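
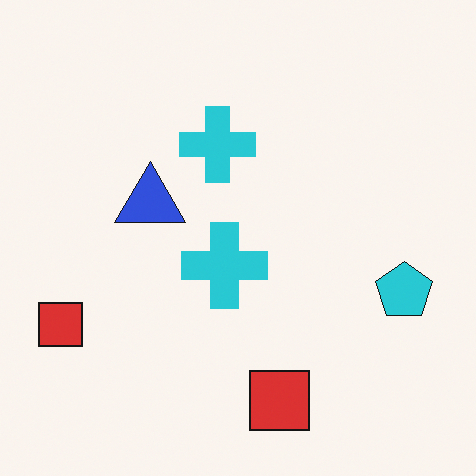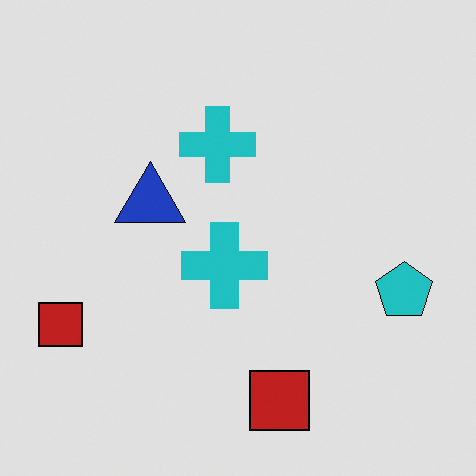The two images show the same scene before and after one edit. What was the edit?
This is the original image posterized to a reduced palette.

Each flat color has snapped to a coarser quantized level — most visibly, the near-white background has dropped to a flat grey.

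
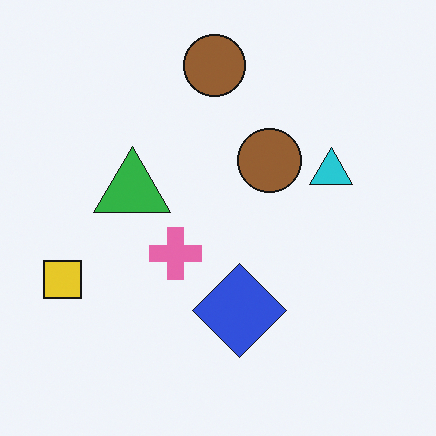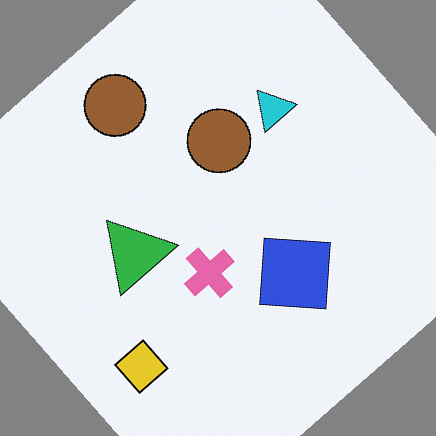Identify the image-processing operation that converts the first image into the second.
The transformation is: rotated counter-clockwise by a large amount — several tens of degrees.

Every shape is tilted by the same angle and the image corners show triangular fill wedges — a whole-image rotation by a non-right angle.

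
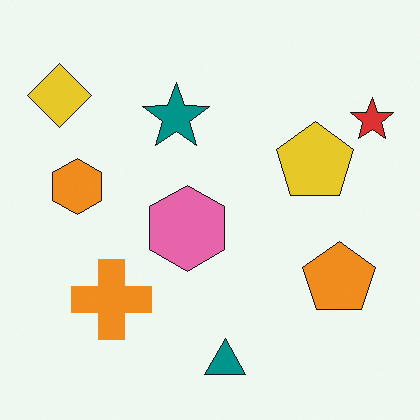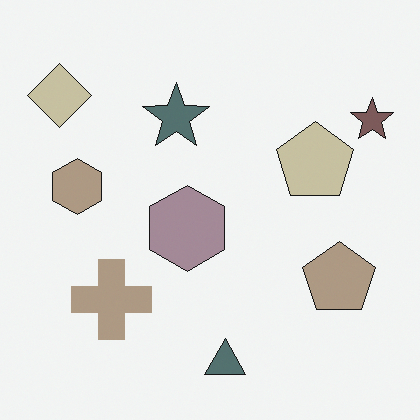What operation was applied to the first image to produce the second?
The second image is the first heavily desaturated.

All colors are more muted and greyish — a global saturation change.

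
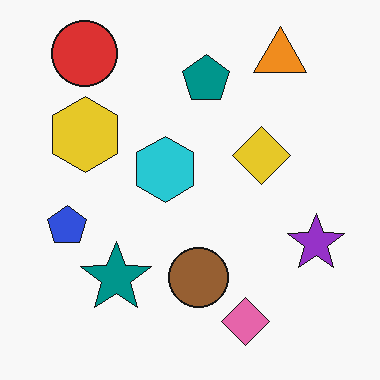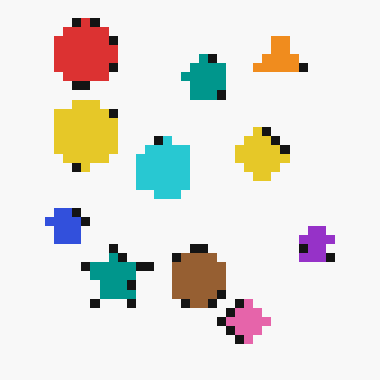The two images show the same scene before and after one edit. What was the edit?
The image was heavily pixelated into large blocks.

Shapes are reduced to large square blocks; fine edges and outlines are lost — a downscale-then-upscale (mosaic) effect.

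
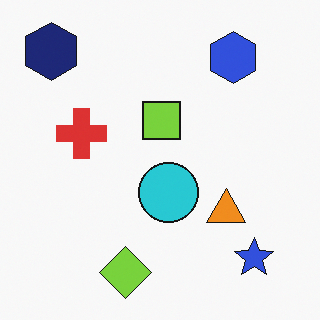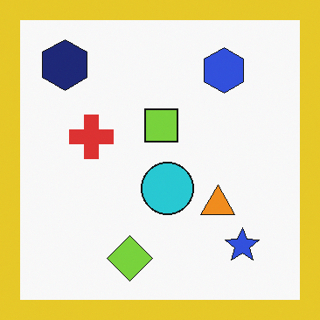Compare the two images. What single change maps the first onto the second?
The image was framed with a yellow border.

A solid yellow frame runs around the edge of the second image, with the content slightly shrunk inside it.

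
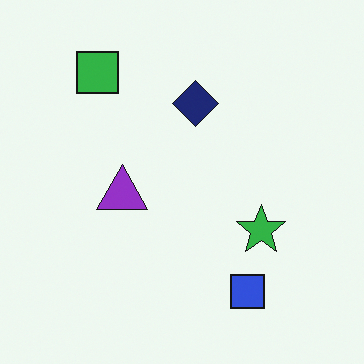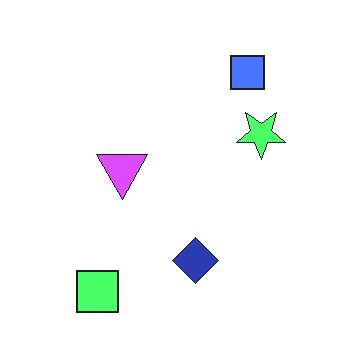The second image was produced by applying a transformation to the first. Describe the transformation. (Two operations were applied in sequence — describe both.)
It was substantially brightened, then flipped vertically (top ↔ bottom).

Every pixel — background and shapes alike — is uniformly brightened. The green square is in the top-left of the first image and the bottom-left of the second — shapes on opposite sides of the horizontal midline have swapped in a mirror flip.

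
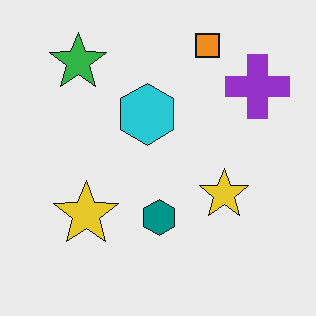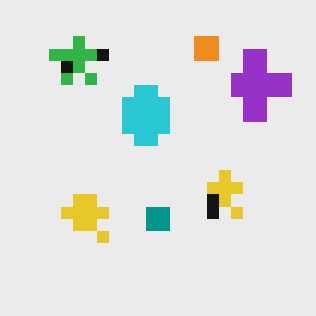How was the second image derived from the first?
The second image is the first heavily pixelated into large blocks.

Shapes are reduced to large square blocks; fine edges and outlines are lost — a downscale-then-upscale (mosaic) effect.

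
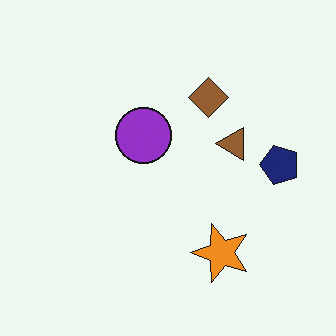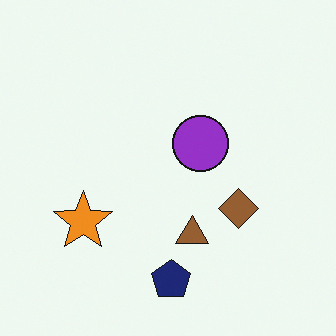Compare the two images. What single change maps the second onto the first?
The image was rotated 90° counter-clockwise.

The navy pentagon sits in the bottom of the second image and the right of the first — consistent with a whole-image 90° counter-clockwise rotation.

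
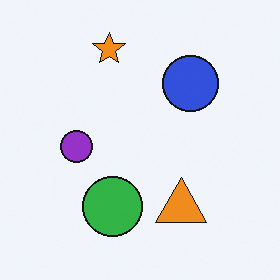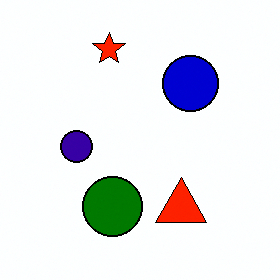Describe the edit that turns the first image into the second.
The transformation is: boosted in contrast.

Tones are pushed away from mid-grey across the whole image — a global contrast change.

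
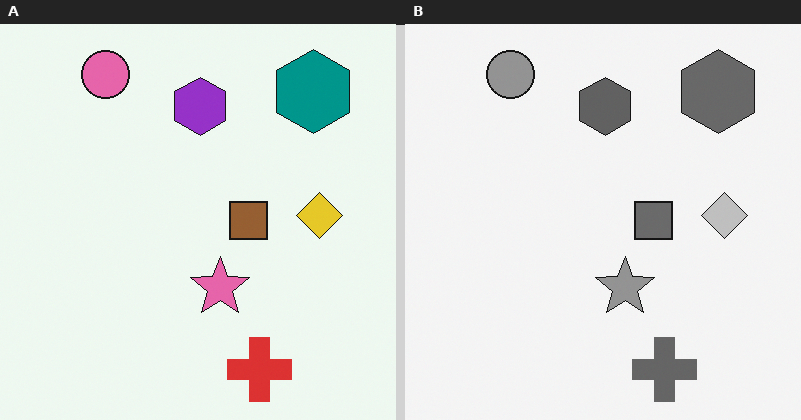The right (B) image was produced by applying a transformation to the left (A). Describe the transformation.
The image was converted to grayscale.

All color is removed — every shape is now a shade of grey.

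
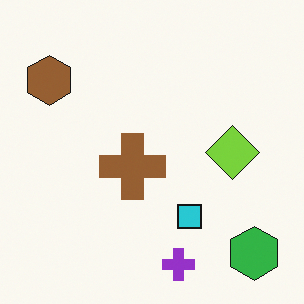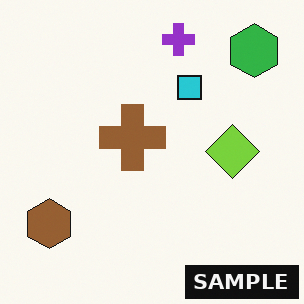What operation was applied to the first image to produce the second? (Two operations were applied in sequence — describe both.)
The second image is the first flipped vertically (top ↔ bottom), then watermarked with the text "SAMPLE" in the lower-right corner.

The purple cross is in the bottom of the first image and the top of the second — shapes on opposite sides of the horizontal midline have swapped in a mirror flip. A dark label reading "SAMPLE" appears in the lower-right corner.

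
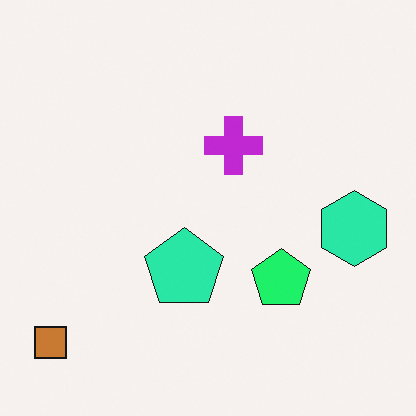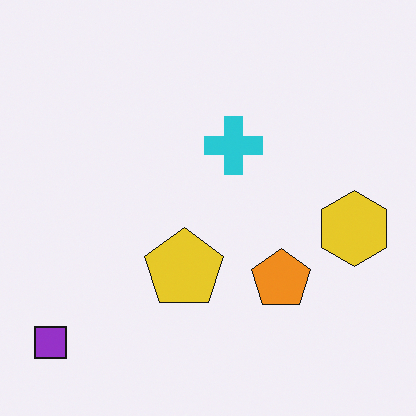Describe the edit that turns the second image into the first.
This is the original image hue-shifted through roughly a third of the color wheel.

Every shape's color has rotated by the same amount around the hue wheel — a uniform hue shift.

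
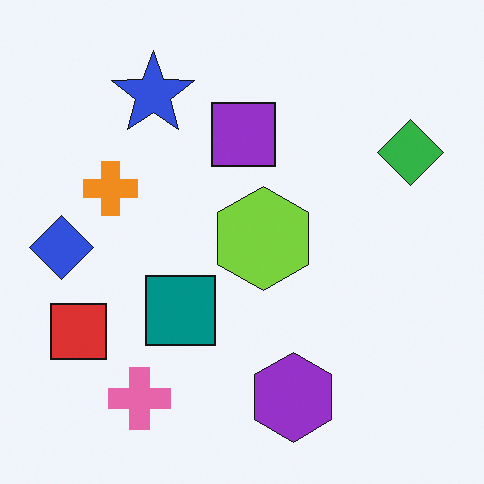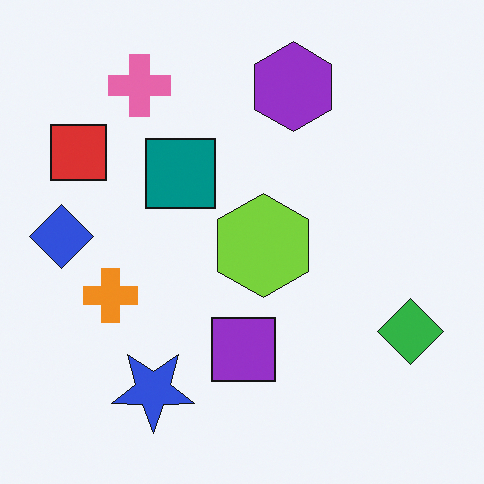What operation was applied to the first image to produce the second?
The transformation is: flipped vertically (top ↔ bottom).

The pink cross is in the bottom-left of the first image and the top-left of the second — shapes on opposite sides of the horizontal midline have swapped in a mirror flip.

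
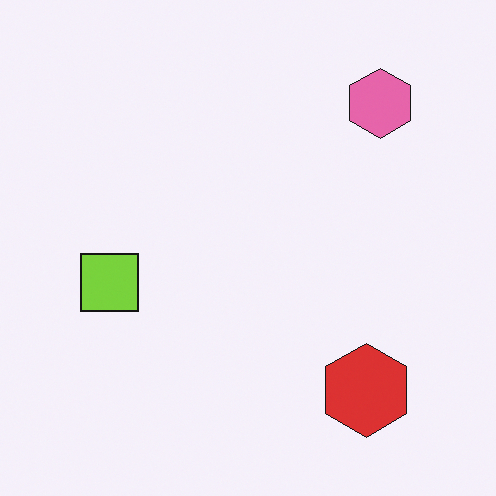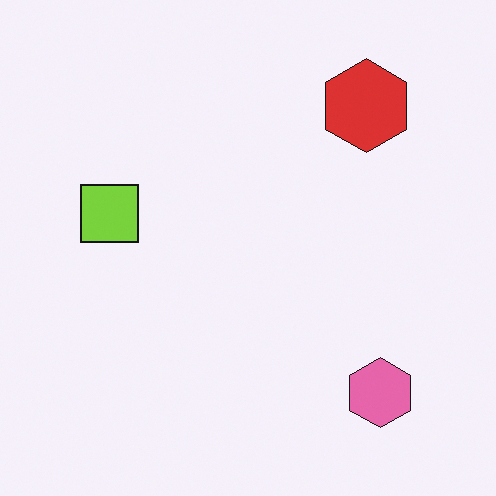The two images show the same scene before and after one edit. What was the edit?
The second image is the first flipped vertically (top ↔ bottom).

The pink hexagon is in the top-right of the first image and the bottom-right of the second — shapes on opposite sides of the horizontal midline have swapped in a mirror flip.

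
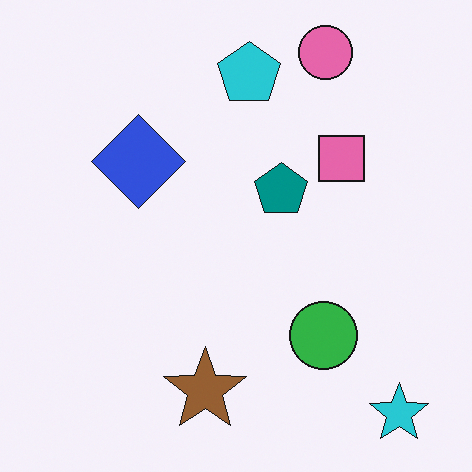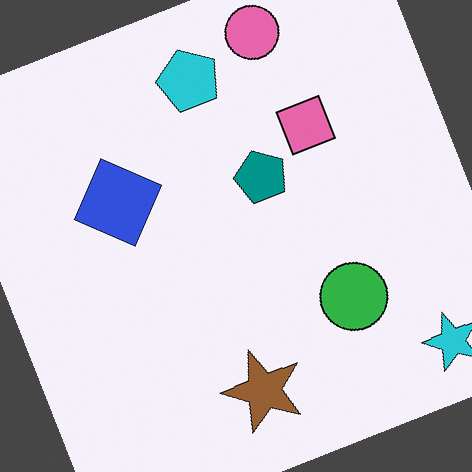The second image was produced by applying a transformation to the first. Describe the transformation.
The image was rotated counter-clockwise by a moderate amount.

Every shape is tilted by the same angle and the image corners show triangular fill wedges — a whole-image rotation by a non-right angle.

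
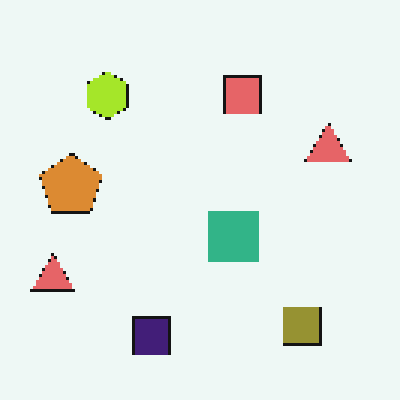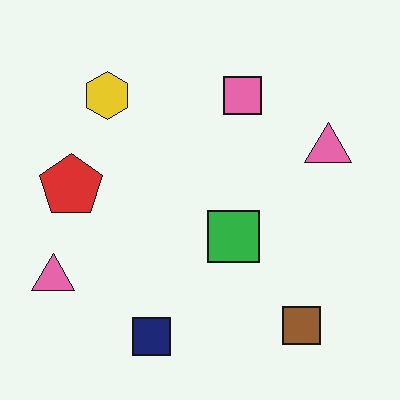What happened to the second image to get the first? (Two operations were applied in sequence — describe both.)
The image was hue-shifted by a small amount, then lightly pixelated (a mild mosaic effect).

Every shape's color has rotated by the same amount around the hue wheel — a uniform hue shift. Shapes are reduced to large square blocks; fine edges and outlines are lost — a downscale-then-upscale (mosaic) effect.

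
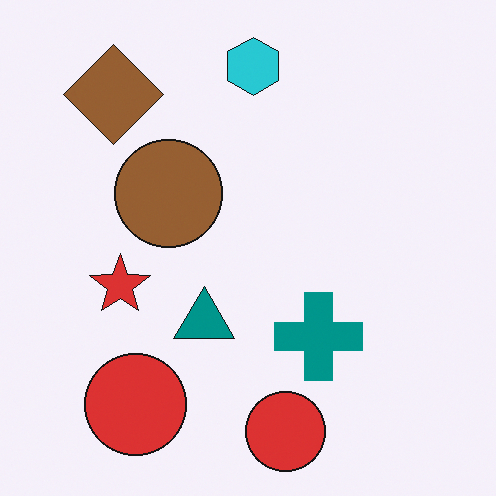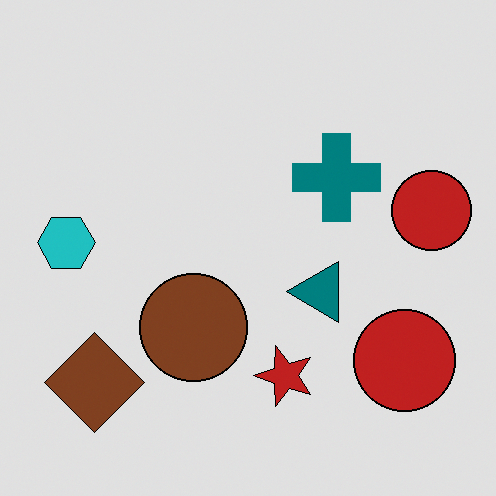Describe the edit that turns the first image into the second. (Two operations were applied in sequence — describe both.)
It was posterized to a reduced palette, then rotated 90° counter-clockwise.

Each flat color has snapped to a coarser quantized level — most visibly, the near-white background has dropped to a flat grey. The brown diamond sits in the top-left of the first image and the bottom-left of the second — consistent with a whole-image 90° counter-clockwise rotation.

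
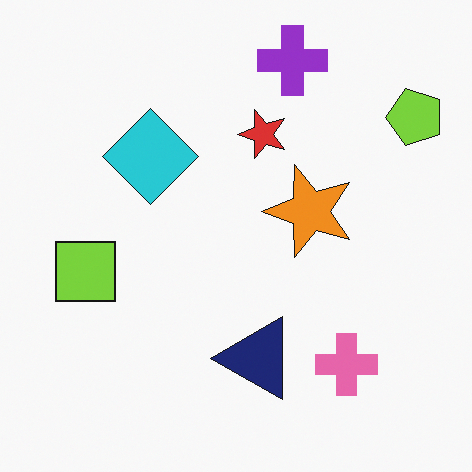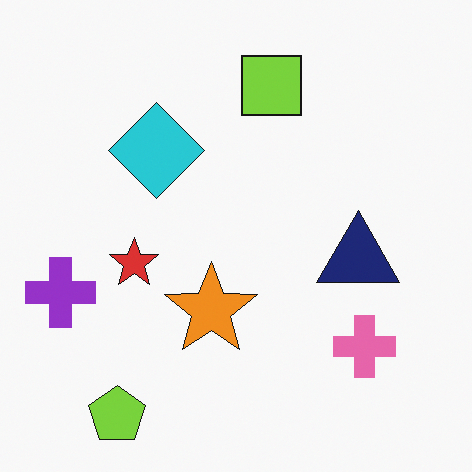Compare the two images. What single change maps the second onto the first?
This is the original image transposed (reflected across the top-left ↔ bottom-right diagonal).

Shapes have swapped their row and column positions — what was in the top-right is now in the bottom-left — a diagonal reflection.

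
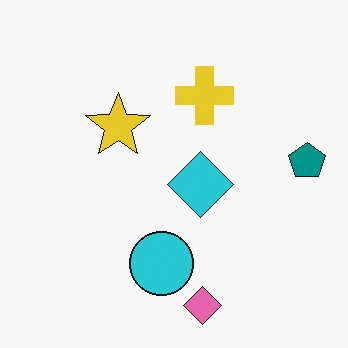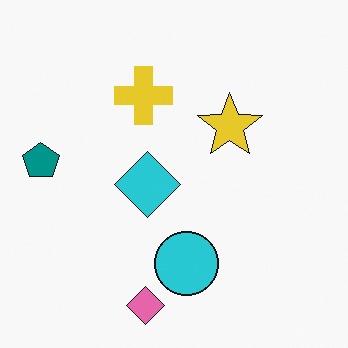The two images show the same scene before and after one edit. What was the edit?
This is the original image flipped horizontally (left ↔ right).

The teal pentagon is in the right of the first image and the left of the second — shapes on opposite sides of the vertical midline have swapped in a mirror flip.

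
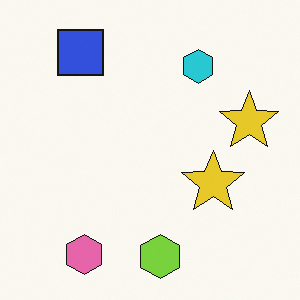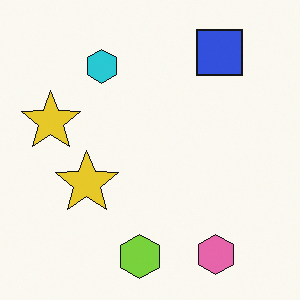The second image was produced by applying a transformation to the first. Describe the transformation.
The image was flipped horizontally (left ↔ right).

The blue square is in the top-left of the first image and the top-right of the second — shapes on opposite sides of the vertical midline have swapped in a mirror flip.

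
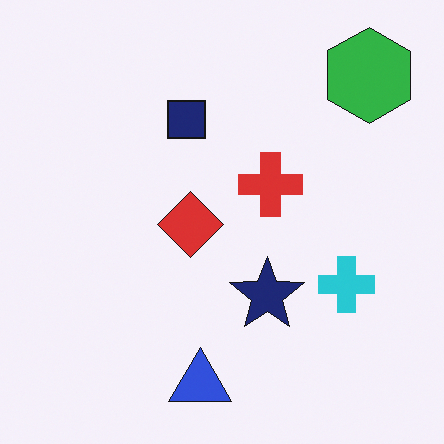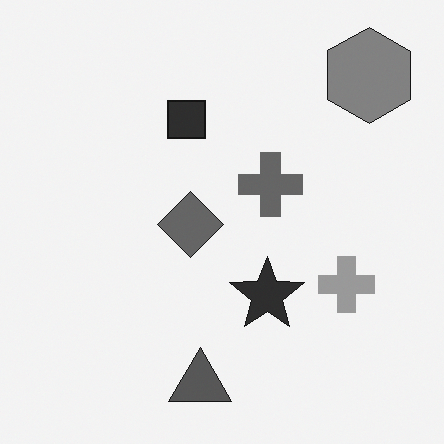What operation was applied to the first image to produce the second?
This is the original image converted to grayscale.

All color is removed — every shape is now a shade of grey.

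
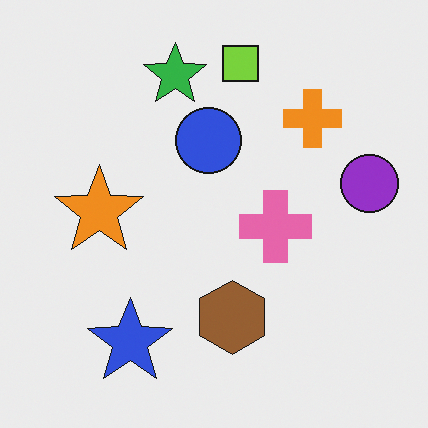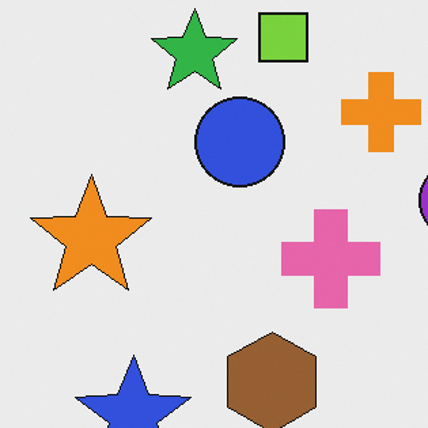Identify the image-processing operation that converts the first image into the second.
The second image is the first cropped to a modestly smaller region and rescaled.

The visible shapes are larger and the field of view is narrower; shapes near the original edges may be partly or wholly outside the frame — a crop-and-rescale.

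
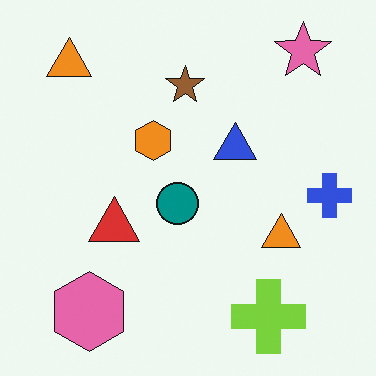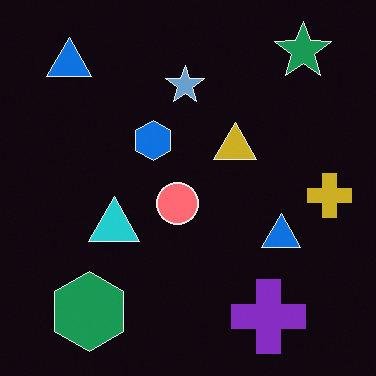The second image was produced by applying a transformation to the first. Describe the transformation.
This is the original image color-inverted (negative).

The light background has become dark and every shape's color is its complement — a photographic negative.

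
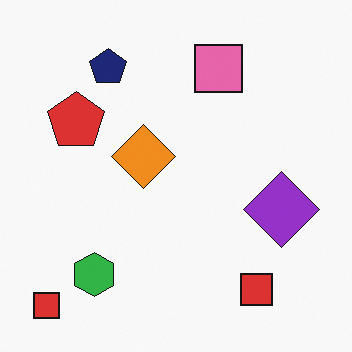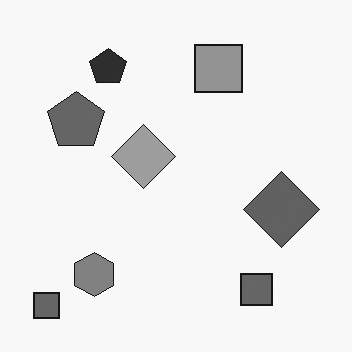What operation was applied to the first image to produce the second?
It was converted to grayscale.

All color is removed — every shape is now a shade of grey.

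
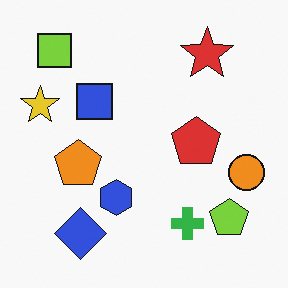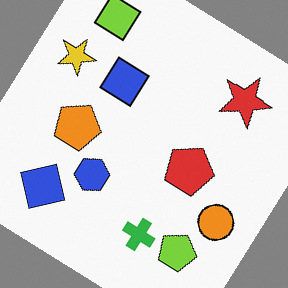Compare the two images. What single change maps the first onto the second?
The image was rotated clockwise by a large amount — several tens of degrees.

Every shape is tilted by the same angle and the image corners show triangular fill wedges — a whole-image rotation by a non-right angle.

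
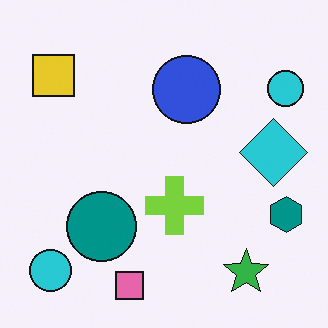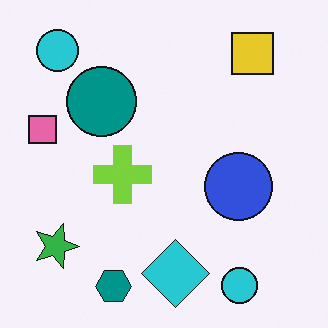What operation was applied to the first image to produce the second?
This is the original image rotated 90° clockwise.

The yellow square sits in the top-left of the first image and the top-right of the second — consistent with a whole-image 90° clockwise rotation.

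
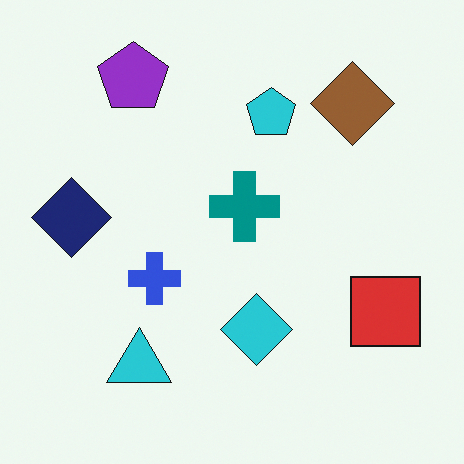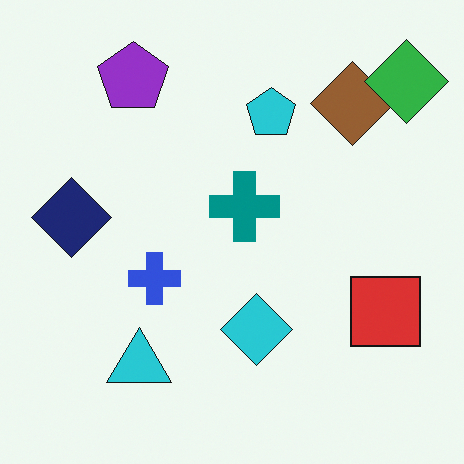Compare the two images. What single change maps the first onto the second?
The second image is the first overlaid with an additional green diamond.

A green diamond appears in the second image that is absent from the first.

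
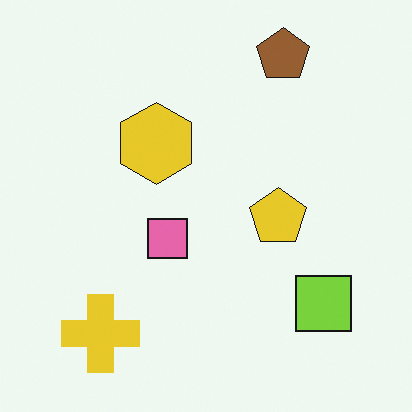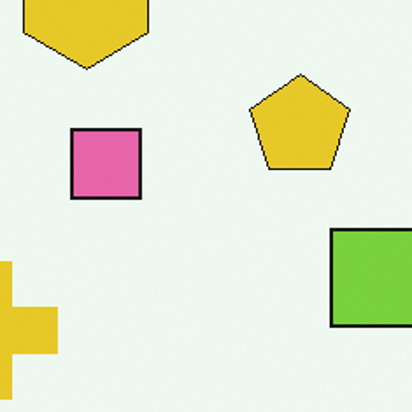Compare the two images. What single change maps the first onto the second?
Cropped to a noticeably smaller region and rescaled.

The visible shapes are larger and the field of view is narrower; shapes near the original edges may be partly or wholly outside the frame — a crop-and-rescale.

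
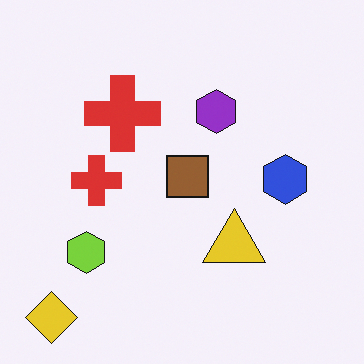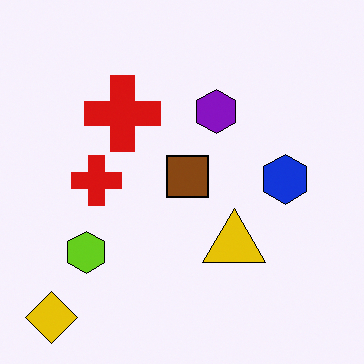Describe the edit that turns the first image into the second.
The second image is the first given slightly increased contrast.

Tones are pushed away from mid-grey across the whole image — a global contrast change.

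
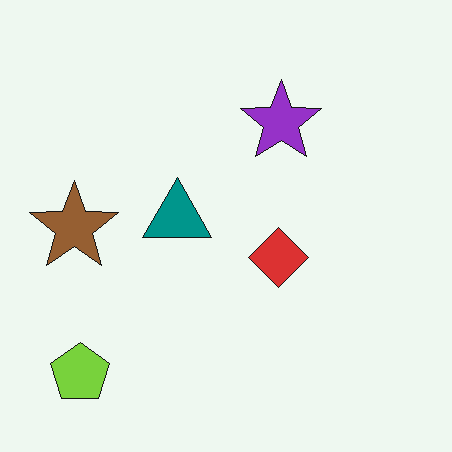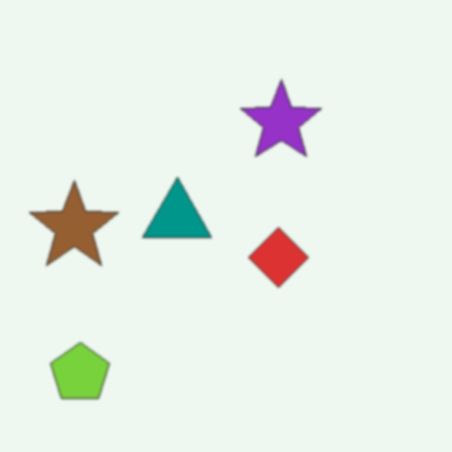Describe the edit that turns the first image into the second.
This is the original image slightly softened.

Shape edges and outlines are uniformly softened across the whole image.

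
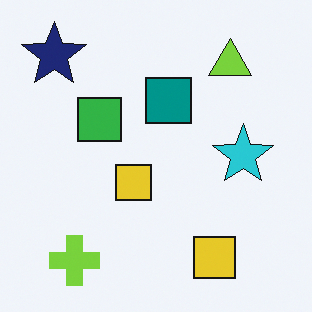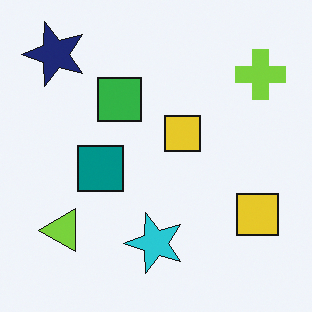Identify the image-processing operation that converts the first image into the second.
The transformation is: transposed (reflected across the top-left ↔ bottom-right diagonal).

Shapes have swapped their row and column positions — what was in the top-right is now in the bottom-left — a diagonal reflection.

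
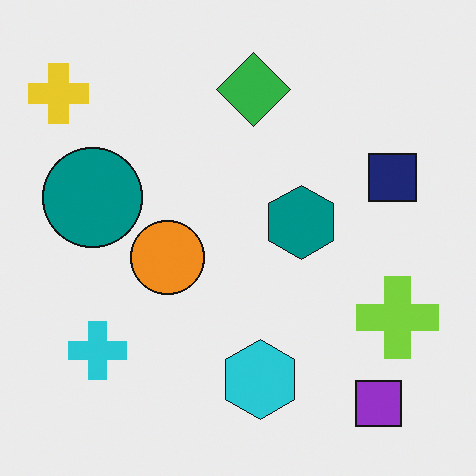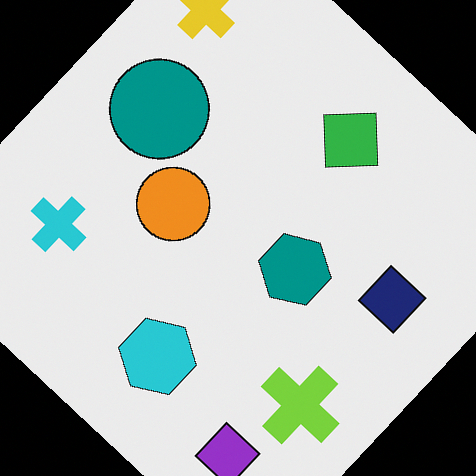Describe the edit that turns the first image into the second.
The transformation is: rotated clockwise by a large amount — several tens of degrees.

Every shape is tilted by the same angle and the image corners show triangular fill wedges — a whole-image rotation by a non-right angle.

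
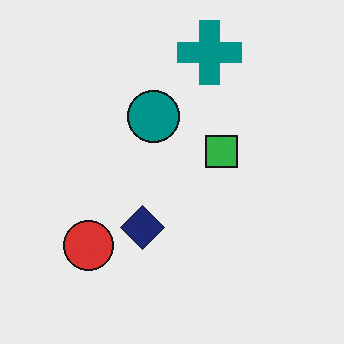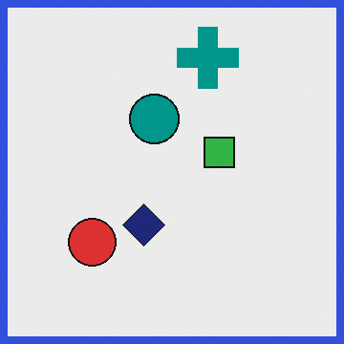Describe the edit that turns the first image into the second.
Framed with a blue border.

A solid blue frame runs around the edge of the second image, with the content slightly shrunk inside it.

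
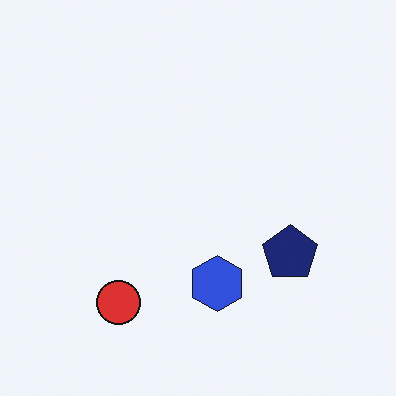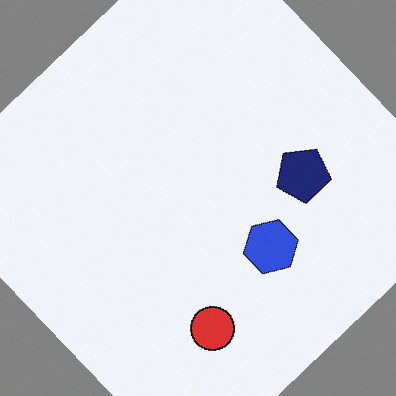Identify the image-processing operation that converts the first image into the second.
The transformation is: rotated counter-clockwise by a large amount — several tens of degrees.

Every shape is tilted by the same angle and the image corners show triangular fill wedges — a whole-image rotation by a non-right angle.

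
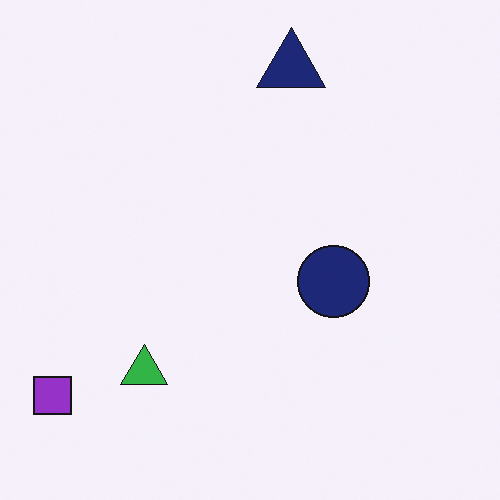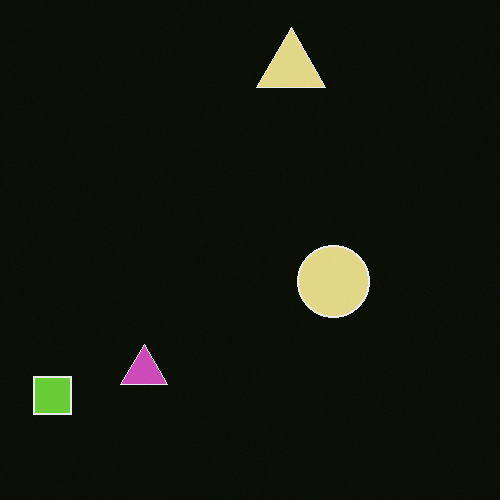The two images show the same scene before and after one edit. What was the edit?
The image was color-inverted (negative).

The light background has become dark and every shape's color is its complement — a photographic negative.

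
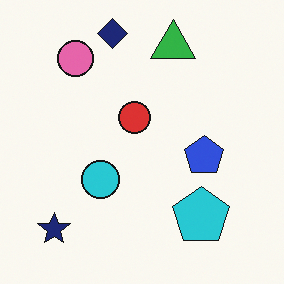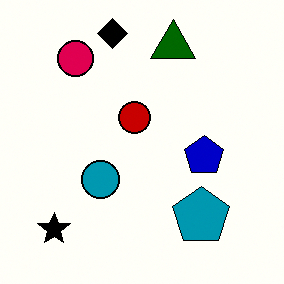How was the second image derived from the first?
This is the original image given much higher contrast.

Tones are pushed away from mid-grey across the whole image — a global contrast change.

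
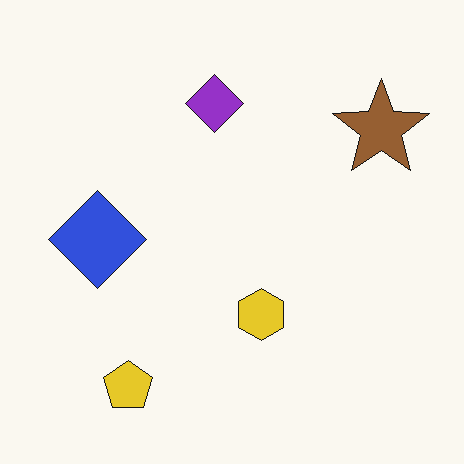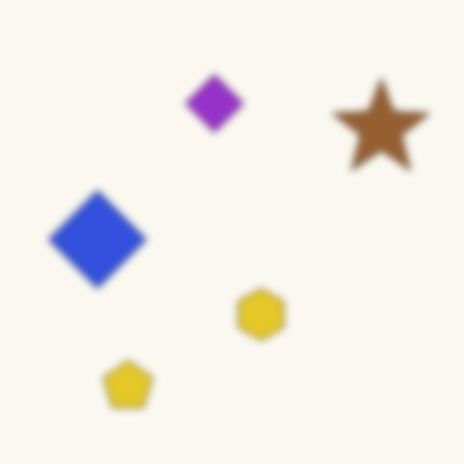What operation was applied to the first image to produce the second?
This is the original image moderately blurred.

Shape edges and outlines are uniformly softened across the whole image.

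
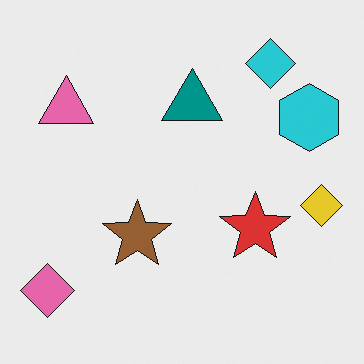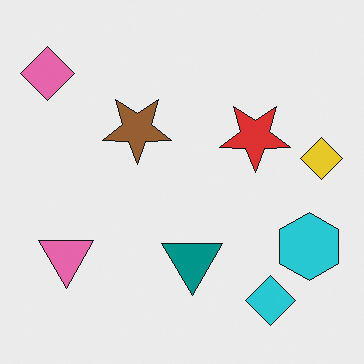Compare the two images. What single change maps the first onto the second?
Flipped vertically (top ↔ bottom).

The cyan diamond is in the top-right of the first image and the bottom-right of the second — shapes on opposite sides of the horizontal midline have swapped in a mirror flip.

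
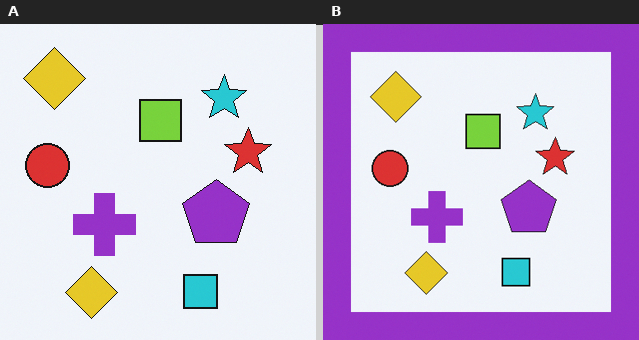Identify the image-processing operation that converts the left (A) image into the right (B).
The image was framed with a purple border.

A solid purple frame runs around the edge of the right (B) image, with the content slightly shrunk inside it.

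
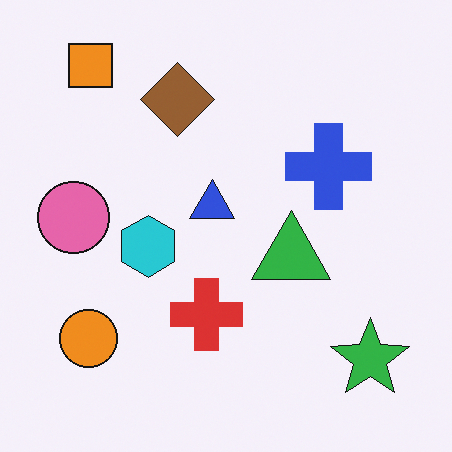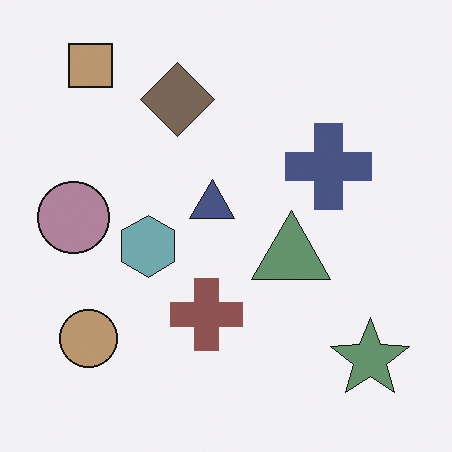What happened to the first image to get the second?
It was heavily desaturated.

All colors are more muted and greyish — a global saturation change.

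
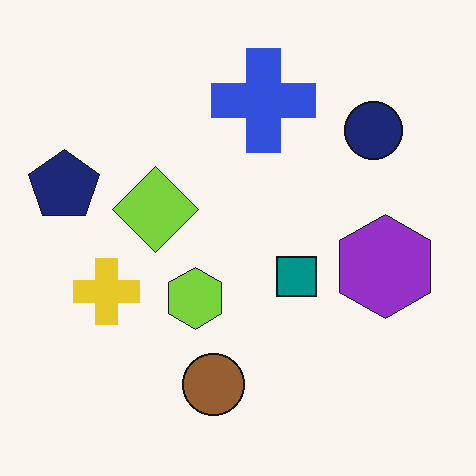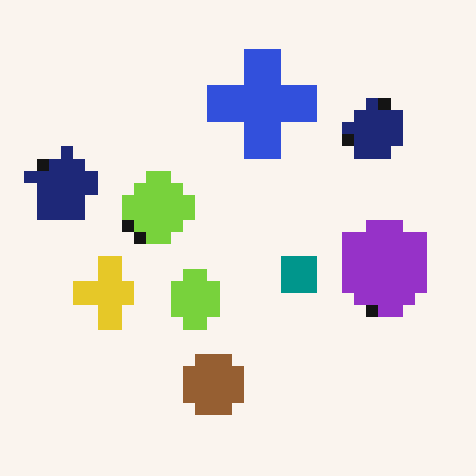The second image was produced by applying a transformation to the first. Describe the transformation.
The transformation is: coarsely pixelated.

Shapes are reduced to large square blocks; fine edges and outlines are lost — a downscale-then-upscale (mosaic) effect.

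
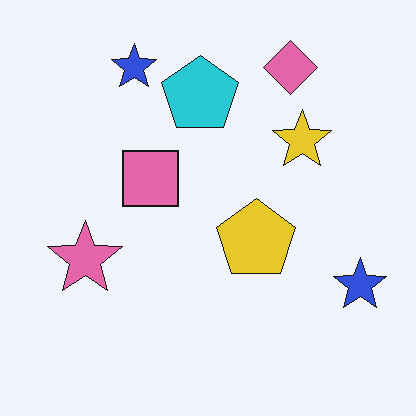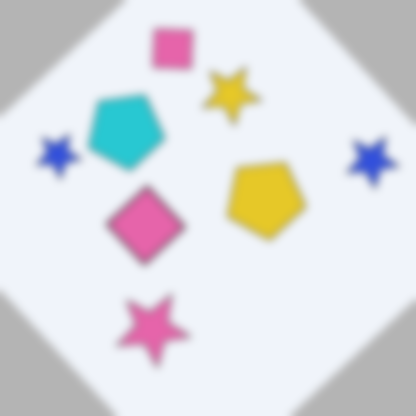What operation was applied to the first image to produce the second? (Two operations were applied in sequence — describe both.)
The second image is the first rotated counter-clockwise by a large amount — several tens of degrees, then noticeably gaussian-blurred.

Every shape is tilted by the same angle and the image corners show triangular fill wedges — a whole-image rotation by a non-right angle. Shape edges and outlines are uniformly softened across the whole image.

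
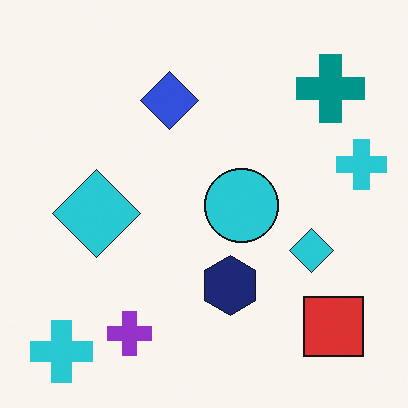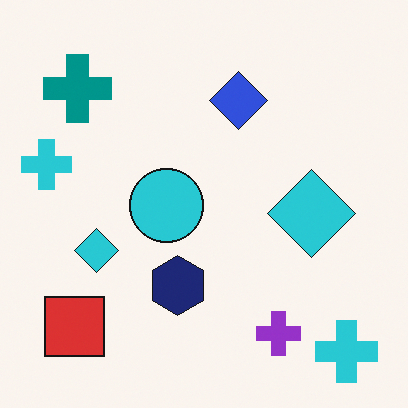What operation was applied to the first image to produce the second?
The transformation is: flipped horizontally (left ↔ right).

The red square is in the bottom-right of the first image and the bottom-left of the second — shapes on opposite sides of the vertical midline have swapped in a mirror flip.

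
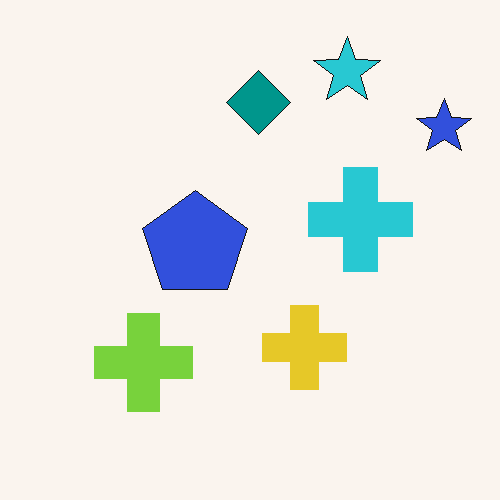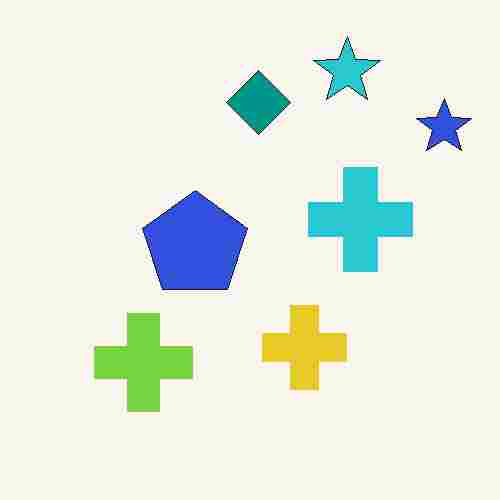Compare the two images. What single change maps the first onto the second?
The second image is the first degraded with heavy JPEG compression.

Blocky 8×8 compression artifacts appear around shape edges and the flat background shows ringing — characteristic JPEG degradation.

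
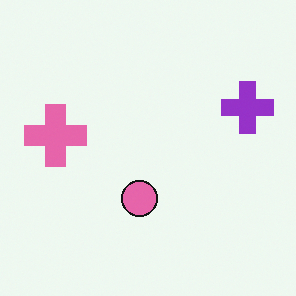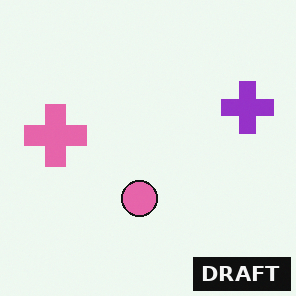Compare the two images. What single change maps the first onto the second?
The image was watermarked with the text "DRAFT" in the lower-right corner.

A dark label reading "DRAFT" appears in the lower-right corner.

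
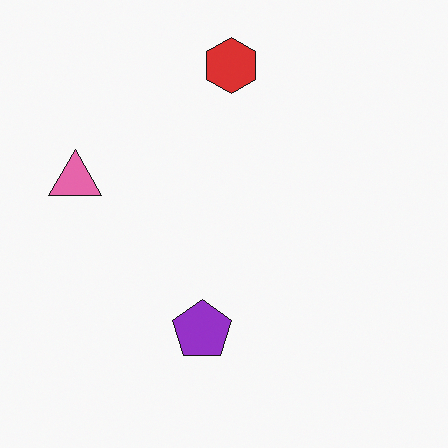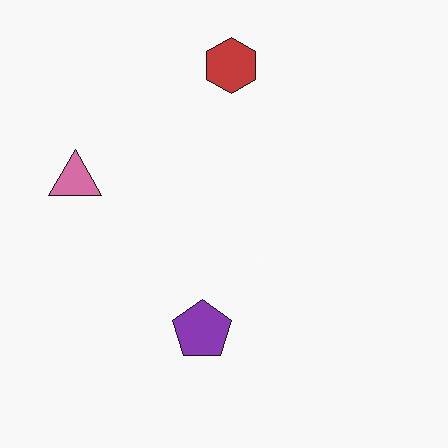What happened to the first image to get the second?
Slightly desaturated.

All colors are more muted and greyish — a global saturation change.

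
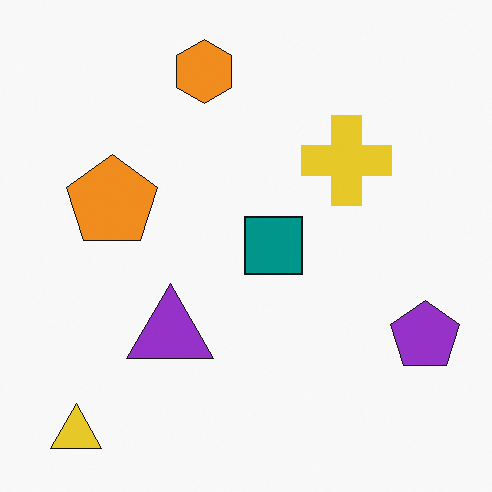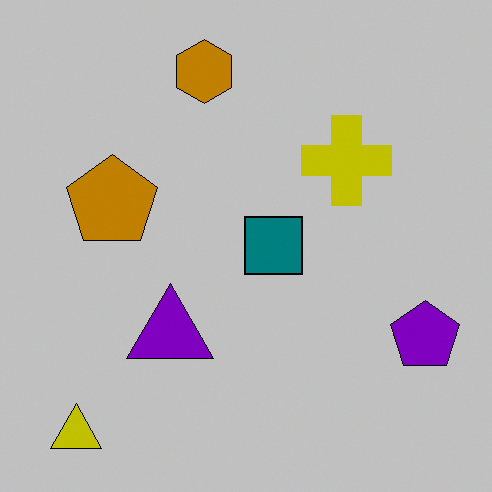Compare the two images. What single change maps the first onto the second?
It was heavily posterized to just a handful of flat colors.

Each flat color has snapped to a coarser quantized level — most visibly, the near-white background has dropped to a flat grey.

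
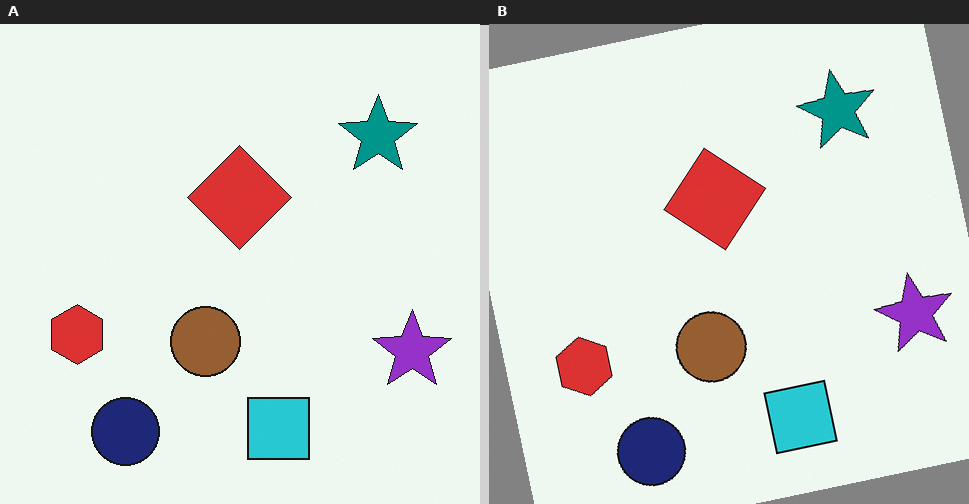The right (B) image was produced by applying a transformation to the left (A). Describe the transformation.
Rotated counter-clockwise by a few degrees.

Every shape is tilted by the same angle and the image corners show triangular fill wedges — a whole-image rotation by a non-right angle.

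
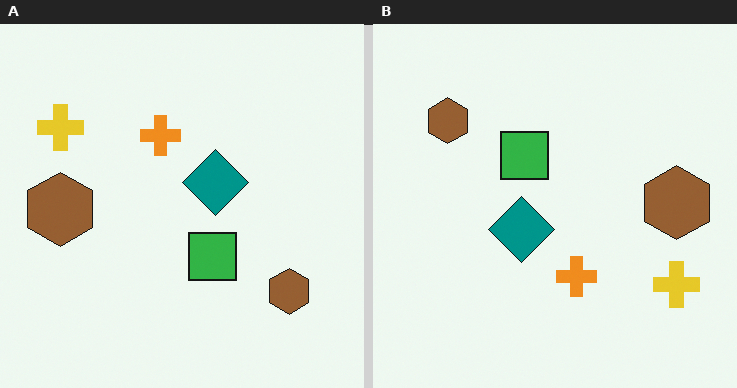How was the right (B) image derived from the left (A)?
The right (B) image is the left (A) rotated 180°.

The yellow cross sits in the top-left of the left (A) image and the bottom-right of the right (B) — consistent with a whole-image 180° rotation.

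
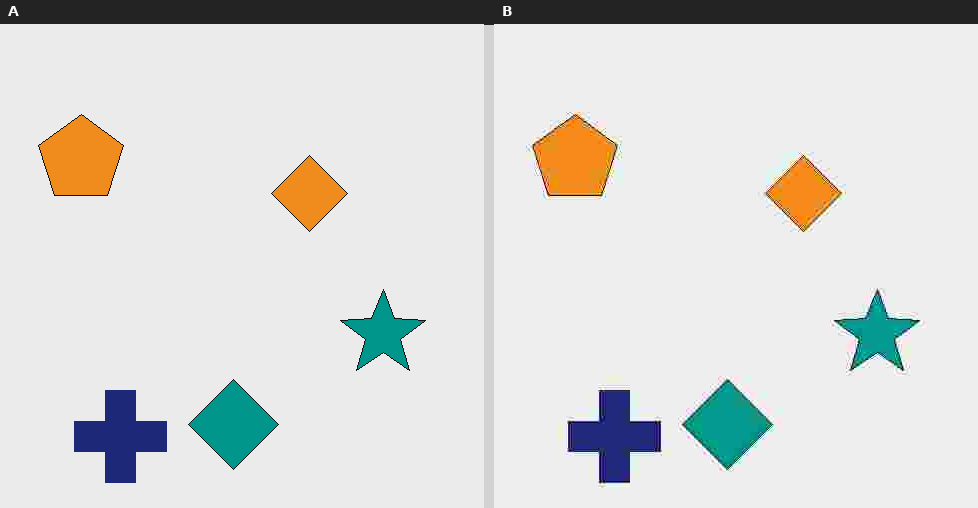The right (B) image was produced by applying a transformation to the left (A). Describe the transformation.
Degraded with heavy JPEG compression.

Blocky 8×8 compression artifacts appear around shape edges and the flat background shows ringing — characteristic JPEG degradation.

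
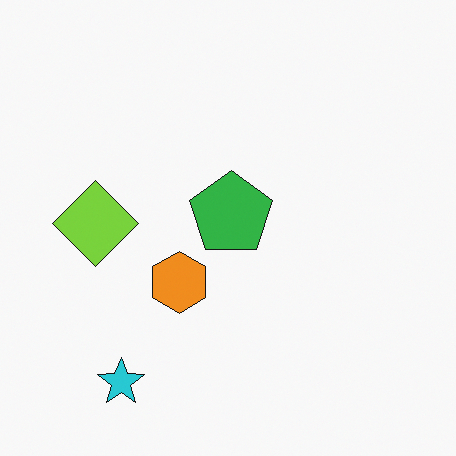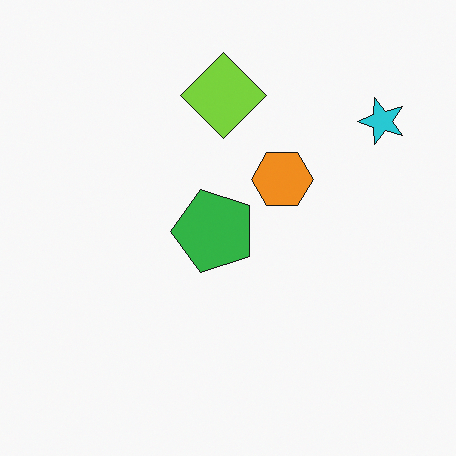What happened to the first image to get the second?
The transformation is: transposed (reflected across the top-left ↔ bottom-right diagonal).

Shapes have swapped their row and column positions — what was in the top-right is now in the bottom-left — a diagonal reflection.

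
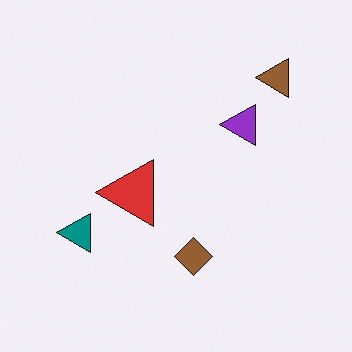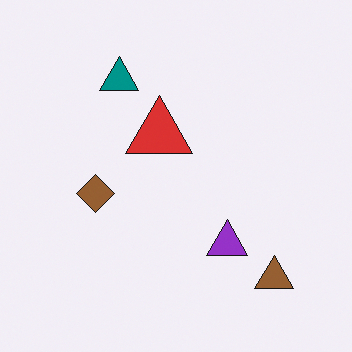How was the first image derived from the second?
The first image is the second rotated 90° counter-clockwise.

The brown triangle sits in the bottom-right of the second image and the top-right of the first — consistent with a whole-image 90° counter-clockwise rotation.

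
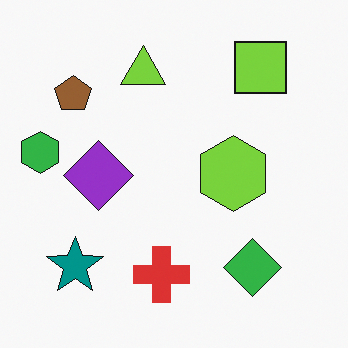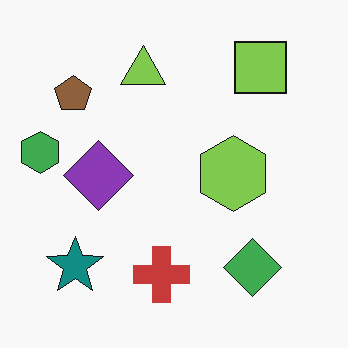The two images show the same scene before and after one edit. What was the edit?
The transformation is: slightly desaturated.

All colors are more muted and greyish — a global saturation change.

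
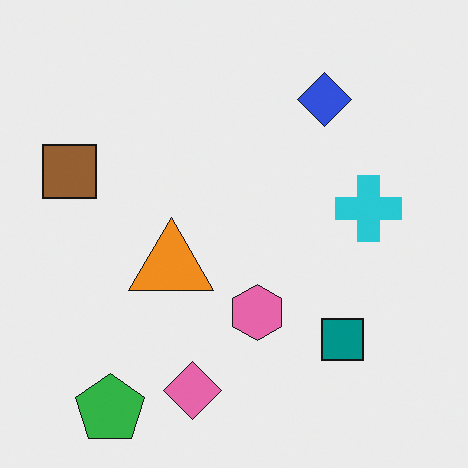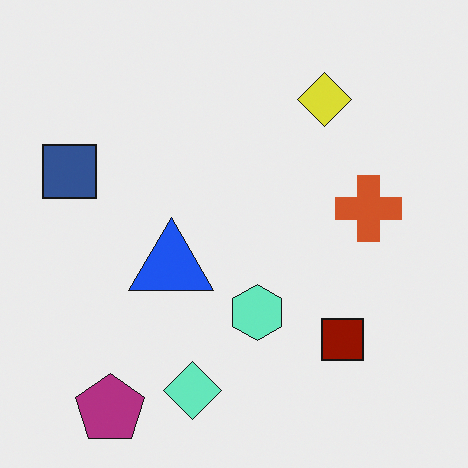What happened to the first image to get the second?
It was hue-shifted by a large amount.

Every shape's color has rotated by the same amount around the hue wheel — a uniform hue shift.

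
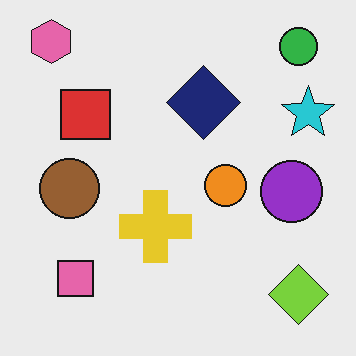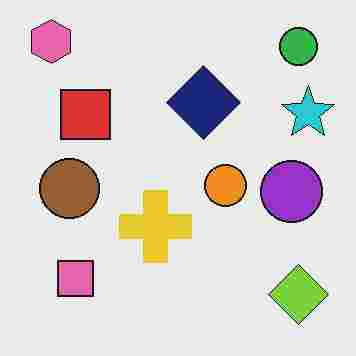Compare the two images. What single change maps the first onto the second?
This is the original image degraded with heavy JPEG compression.

Blocky 8×8 compression artifacts appear around shape edges and the flat background shows ringing — characteristic JPEG degradation.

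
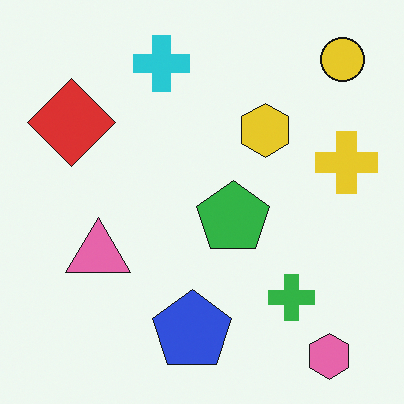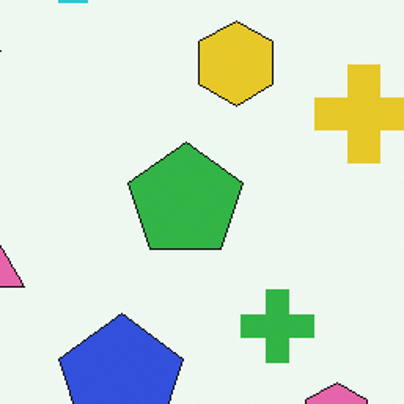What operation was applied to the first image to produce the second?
Cropped to a modestly smaller region and rescaled.

The visible shapes are larger and the field of view is narrower; shapes near the original edges may be partly or wholly outside the frame — a crop-and-rescale.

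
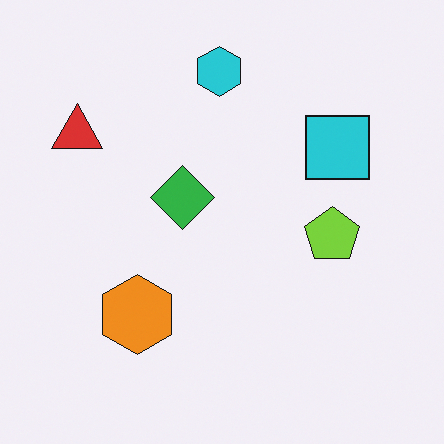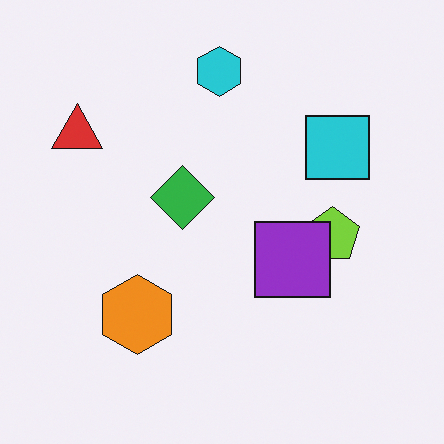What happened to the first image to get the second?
Overlaid with an additional purple square.

A purple square appears in the second image that is absent from the first.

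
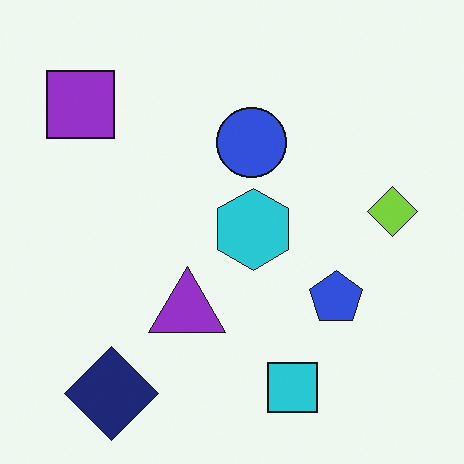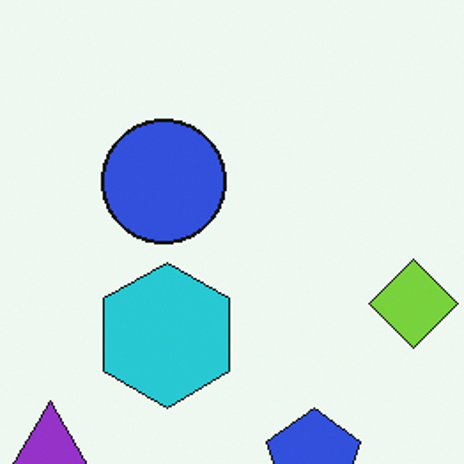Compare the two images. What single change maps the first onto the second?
The transformation is: cropped tightly and scaled back up.

The visible shapes are larger and the field of view is narrower; shapes near the original edges may be partly or wholly outside the frame — a crop-and-rescale.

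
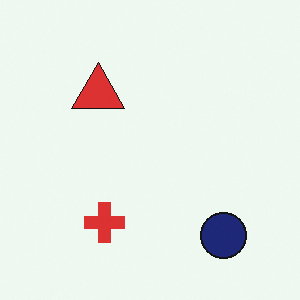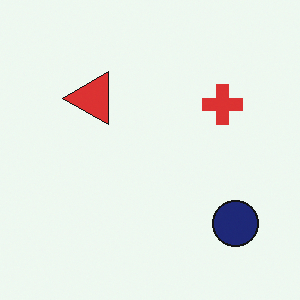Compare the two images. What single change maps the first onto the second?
It was transposed (reflected across the top-left ↔ bottom-right diagonal).

Shapes have swapped their row and column positions — what was in the top-right is now in the bottom-left — a diagonal reflection.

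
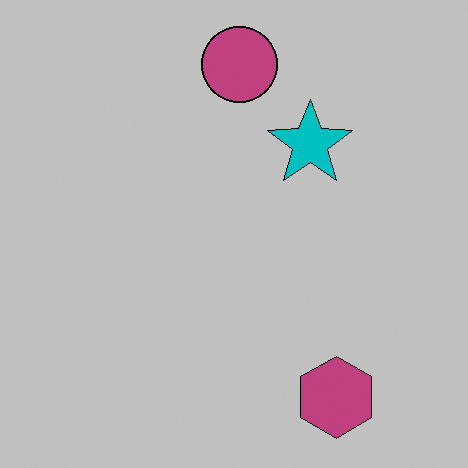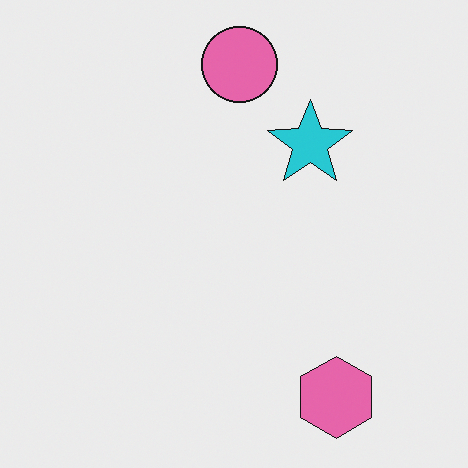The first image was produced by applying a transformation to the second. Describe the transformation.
Heavily posterized to just a handful of flat colors.

Each flat color has snapped to a coarser quantized level — most visibly, the near-white background has dropped to a flat grey.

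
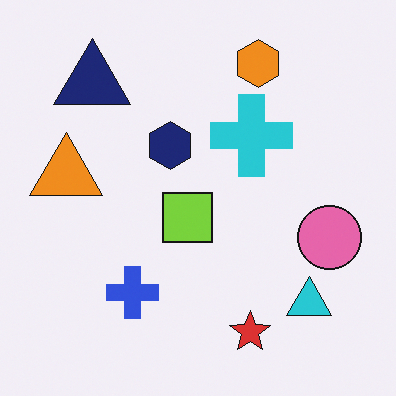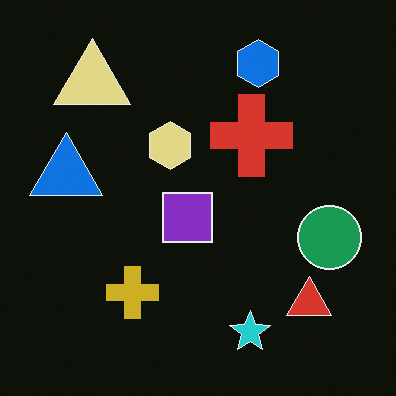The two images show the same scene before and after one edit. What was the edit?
The transformation is: color-inverted (negative).

The light background has become dark and every shape's color is its complement — a photographic negative.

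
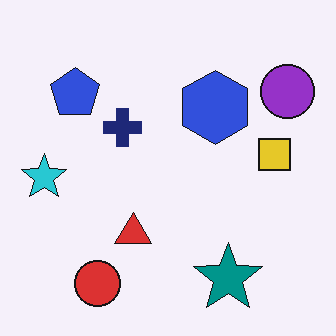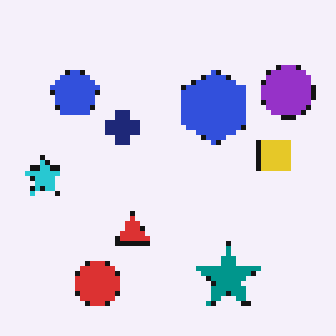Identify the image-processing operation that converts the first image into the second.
The second image is the first mildly pixelated.

Shapes are reduced to large square blocks; fine edges and outlines are lost — a downscale-then-upscale (mosaic) effect.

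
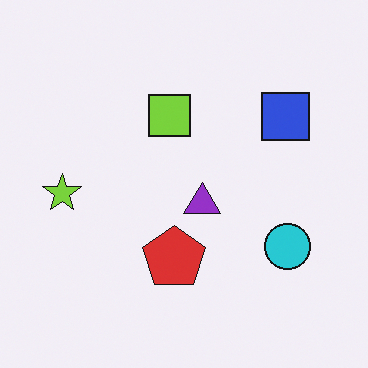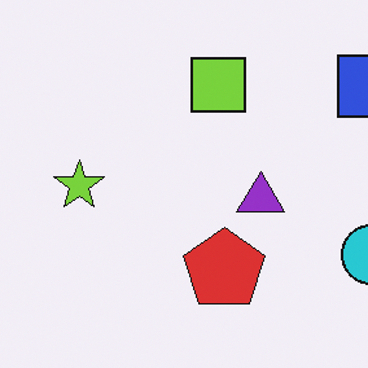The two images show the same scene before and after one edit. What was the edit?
This is the original image cropped to a modestly smaller region and rescaled.

The visible shapes are larger and the field of view is narrower; shapes near the original edges may be partly or wholly outside the frame — a crop-and-rescale.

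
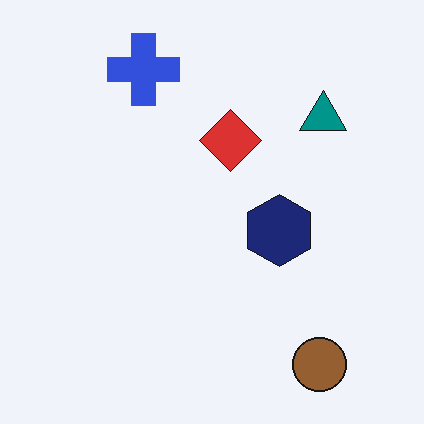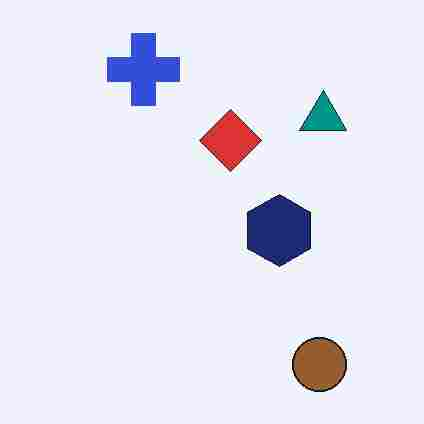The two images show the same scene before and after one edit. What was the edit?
It was degraded with heavy JPEG compression.

Blocky 8×8 compression artifacts appear around shape edges and the flat background shows ringing — characteristic JPEG degradation.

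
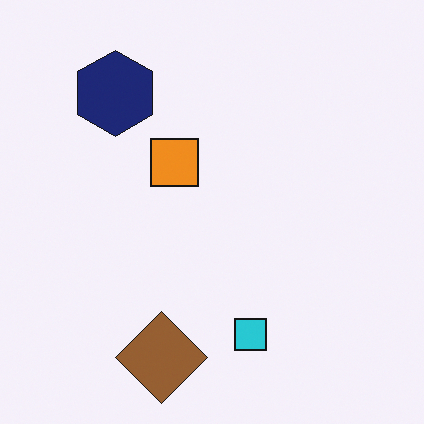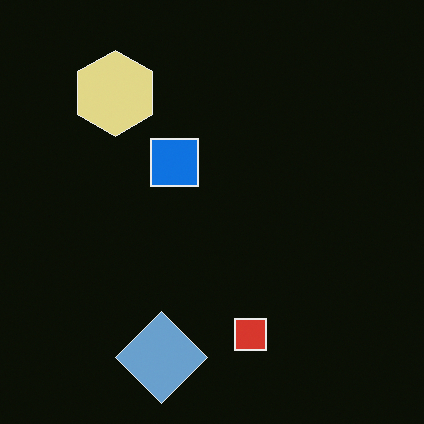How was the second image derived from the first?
The image was color-inverted (negative).

The light background has become dark and every shape's color is its complement — a photographic negative.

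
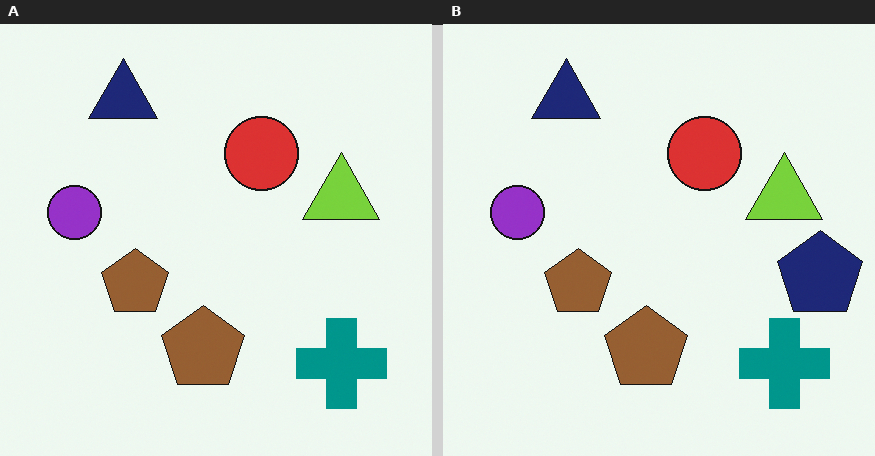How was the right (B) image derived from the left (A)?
The transformation is: overlaid with an additional navy pentagon.

A navy pentagon appears in the right (B) image that is absent from the left (A).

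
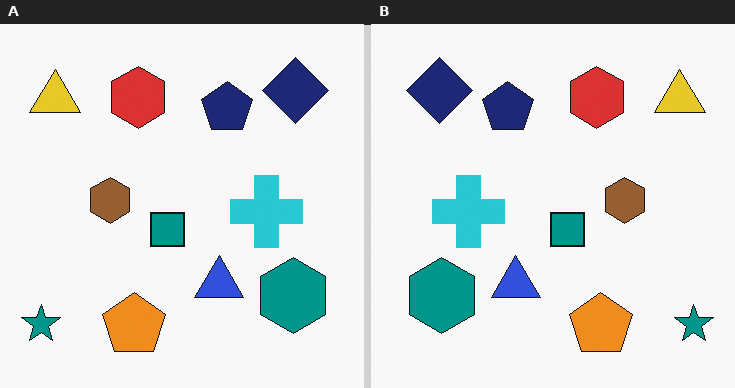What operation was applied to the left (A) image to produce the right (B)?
The right (B) image is the left (A) flipped horizontally (left ↔ right).

The teal star is in the bottom-left of the left (A) image and the bottom-right of the right (B) — shapes on opposite sides of the vertical midline have swapped in a mirror flip.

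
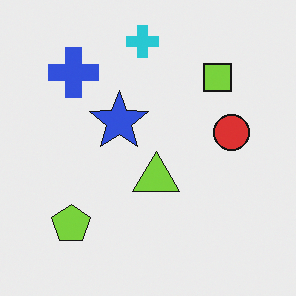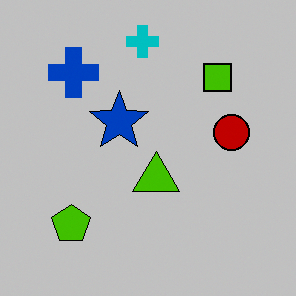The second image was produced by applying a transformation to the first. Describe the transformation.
The image was heavily posterized to just a handful of flat colors.

Each flat color has snapped to a coarser quantized level — most visibly, the near-white background has dropped to a flat grey.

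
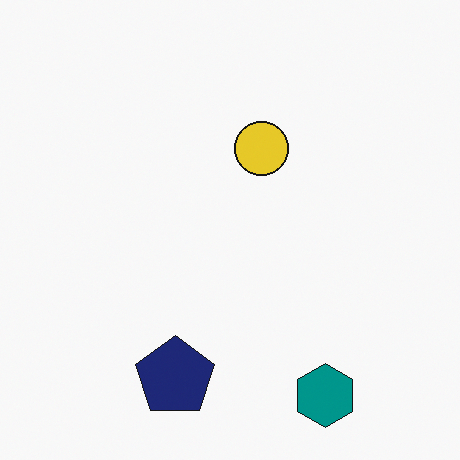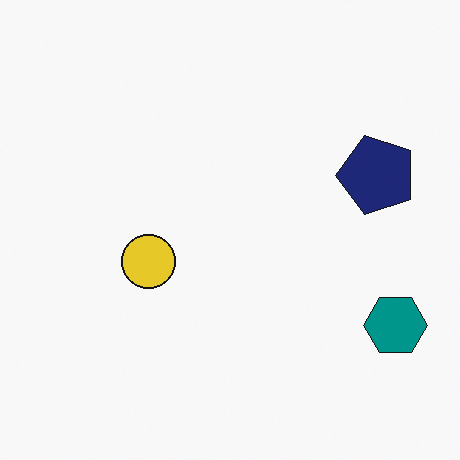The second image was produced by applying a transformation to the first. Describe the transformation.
Transposed (reflected across the top-left ↔ bottom-right diagonal).

Shapes have swapped their row and column positions — what was in the top-right is now in the bottom-left — a diagonal reflection.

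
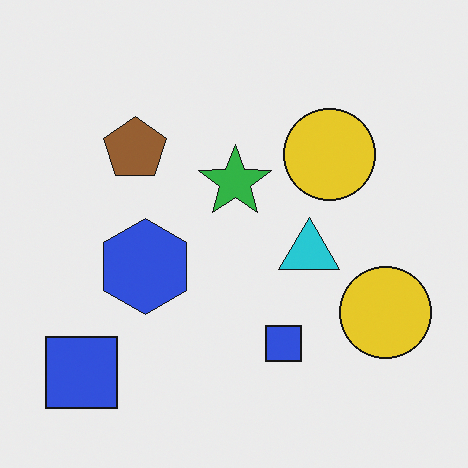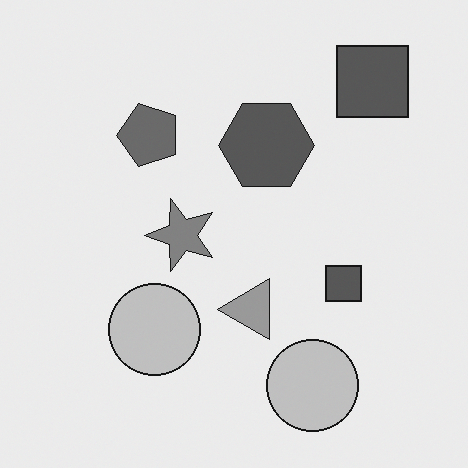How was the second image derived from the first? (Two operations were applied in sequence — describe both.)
Converted to grayscale, then transposed (reflected across the top-left ↔ bottom-right diagonal).

All color is removed — every shape is now a shade of grey. Shapes have swapped their row and column positions — what was in the top-right is now in the bottom-left — a diagonal reflection.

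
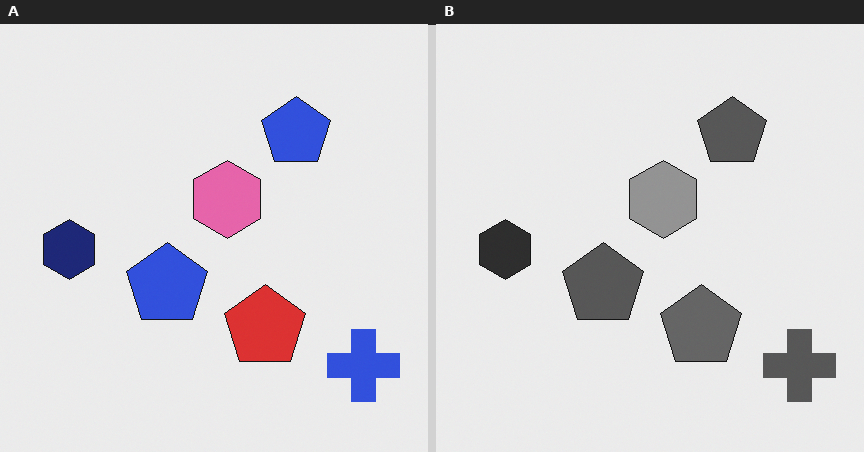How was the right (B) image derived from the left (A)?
Converted to grayscale.

All color is removed — every shape is now a shade of grey.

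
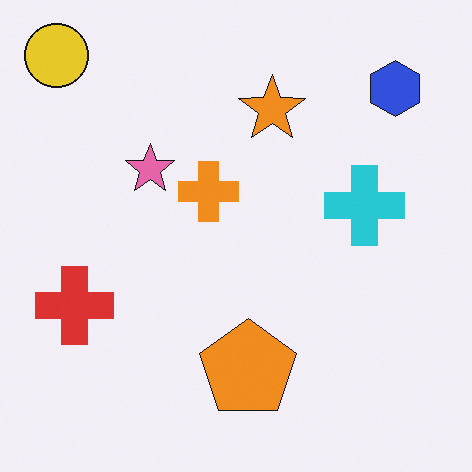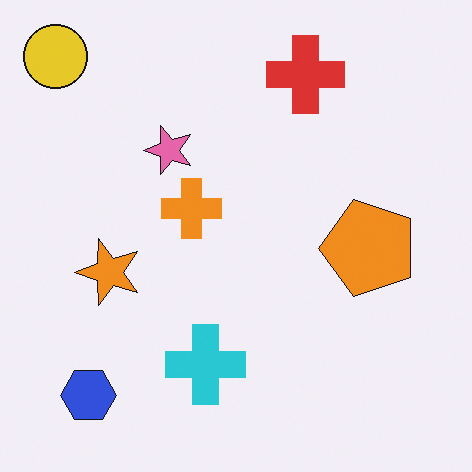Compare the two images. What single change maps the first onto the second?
The image was transposed (reflected across the top-left ↔ bottom-right diagonal).

Shapes have swapped their row and column positions — what was in the top-right is now in the bottom-left — a diagonal reflection.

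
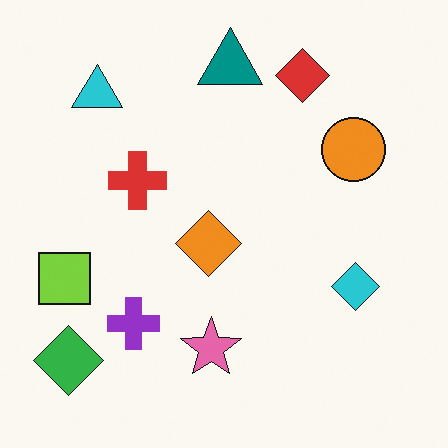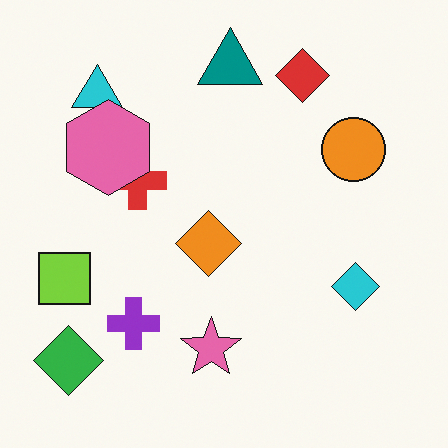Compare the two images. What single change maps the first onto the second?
The image was overlaid with an additional pink hexagon.

A pink hexagon appears in the second image that is absent from the first.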